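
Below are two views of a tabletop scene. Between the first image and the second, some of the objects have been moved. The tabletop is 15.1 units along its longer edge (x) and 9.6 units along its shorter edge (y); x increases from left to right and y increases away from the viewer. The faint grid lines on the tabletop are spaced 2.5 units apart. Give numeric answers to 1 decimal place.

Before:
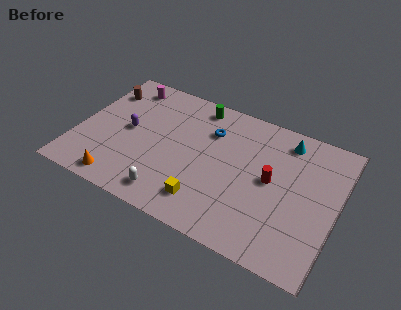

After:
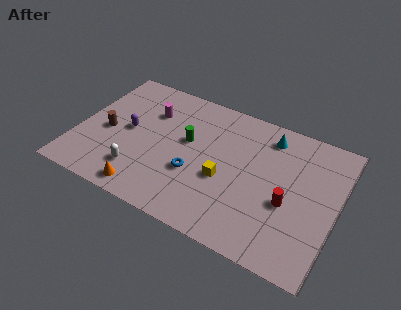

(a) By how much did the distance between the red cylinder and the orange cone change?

-0.8

The distance was about 9.2 in the first image and 8.4 in the second, so they moved 0.8 units closer together.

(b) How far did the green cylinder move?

2.8

The green cylinder was near (6.5, 8.4) before and (6.3, 5.6) after, so it travelled √(0.2² + 2.8²) ≈ 2.8 units.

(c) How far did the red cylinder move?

1.6

The red cylinder was near (11.3, 5.0) before and (12.4, 3.9) after, so it travelled √(1.1² + 1.1²) ≈ 1.6 units.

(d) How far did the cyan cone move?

1.0

From (11.8, 8.1) to (10.8, 8.0), the cyan cone covered √(1.0² + 0.1²) ≈ 1.0 units.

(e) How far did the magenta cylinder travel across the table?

2.2

The magenta cylinder moved from about (2.2, 8.2) to (3.9, 6.8), a distance of √(1.7² + 1.4²) ≈ 2.2.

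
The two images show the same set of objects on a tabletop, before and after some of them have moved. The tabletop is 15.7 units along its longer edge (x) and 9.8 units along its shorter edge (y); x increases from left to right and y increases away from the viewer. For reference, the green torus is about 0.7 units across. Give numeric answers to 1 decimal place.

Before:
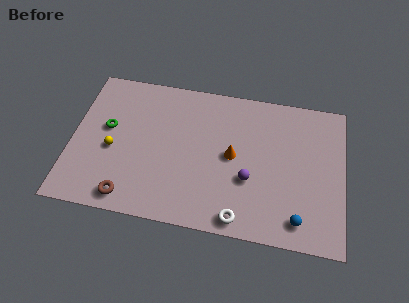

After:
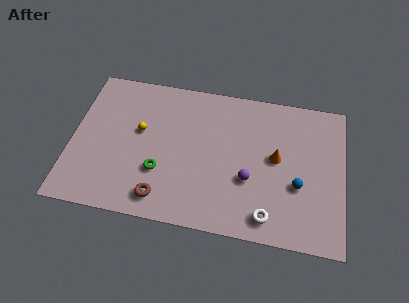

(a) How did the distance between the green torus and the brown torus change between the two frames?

-2.9

The distance was about 4.6 in the first image and 1.7 in the second, so they moved 2.9 units closer together.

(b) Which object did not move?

the purple sphere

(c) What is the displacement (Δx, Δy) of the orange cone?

(2.5, 0.3)

The orange cone started near (9.3, 5.0) and ended near (11.8, 5.3).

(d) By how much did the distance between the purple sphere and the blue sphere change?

-0.8

Before: roughly 3.6 units apart; after: 2.8. That's 0.8 units closer together.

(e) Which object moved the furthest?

the green torus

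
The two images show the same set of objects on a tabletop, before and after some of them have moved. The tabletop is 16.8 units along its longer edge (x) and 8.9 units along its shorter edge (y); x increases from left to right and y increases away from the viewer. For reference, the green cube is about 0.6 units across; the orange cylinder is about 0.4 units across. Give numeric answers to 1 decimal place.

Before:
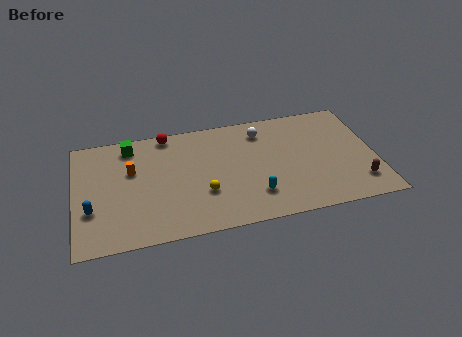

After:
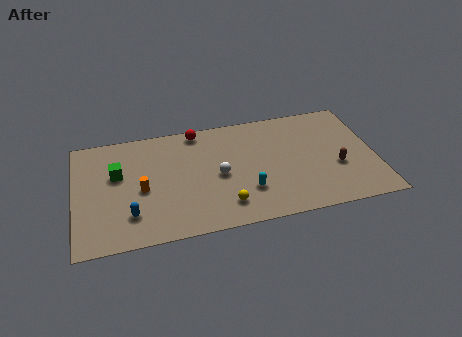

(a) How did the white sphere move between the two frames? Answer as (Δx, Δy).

(-2.6, -3.0)

From the two frames, the white sphere sits at roughly (10.6, 7.2) before and (8.0, 4.2) after.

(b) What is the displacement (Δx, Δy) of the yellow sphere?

(1.1, -1.2)

From the two frames, the yellow sphere sits at roughly (7.1, 3.0) before and (8.2, 1.8) after.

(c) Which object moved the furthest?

the white sphere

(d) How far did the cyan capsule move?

0.6

From (9.9, 2.2) to (9.5, 2.6), the cyan capsule covered √(0.4² + 0.4²) ≈ 0.6 units.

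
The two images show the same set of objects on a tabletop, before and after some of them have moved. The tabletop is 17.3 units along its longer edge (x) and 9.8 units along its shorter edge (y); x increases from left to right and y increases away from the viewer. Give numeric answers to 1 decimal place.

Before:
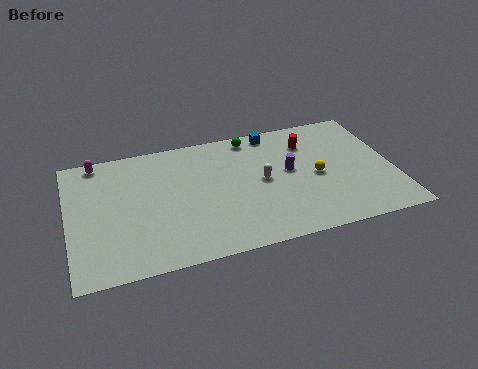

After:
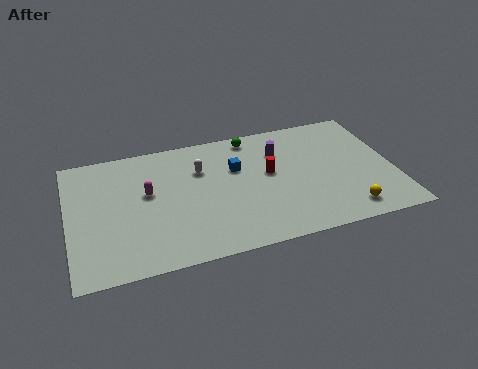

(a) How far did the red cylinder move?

3.0

From (13.0, 7.4) to (10.7, 5.5), the red cylinder covered √(2.3² + 1.9²) ≈ 3.0 units.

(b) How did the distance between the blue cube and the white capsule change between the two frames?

-2.0

They were about 3.9 units apart before and 1.9 after — 2.0 units closer together.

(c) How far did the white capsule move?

3.7

The white capsule was near (10.3, 5.0) before and (7.1, 6.8) after, so it travelled √(3.2² + 1.8²) ≈ 3.7 units.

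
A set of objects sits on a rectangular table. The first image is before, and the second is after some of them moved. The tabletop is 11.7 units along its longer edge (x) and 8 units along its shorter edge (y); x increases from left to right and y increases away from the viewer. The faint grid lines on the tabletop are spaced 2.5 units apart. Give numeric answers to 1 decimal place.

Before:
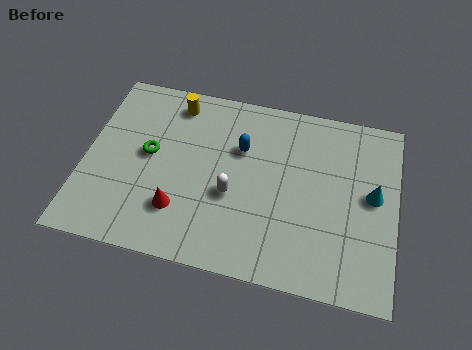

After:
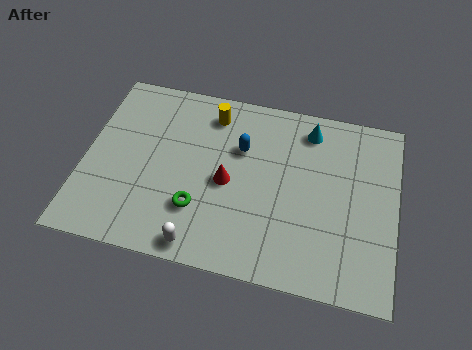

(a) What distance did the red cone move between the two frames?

2.3

The red cone was near (3.7, 2.1) before and (5.4, 3.7) after, so it travelled √(1.7² + 1.6²) ≈ 2.3 units.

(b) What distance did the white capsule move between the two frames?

2.6

The white capsule moved from about (5.6, 3.2) to (4.6, 0.8), a distance of √(1.0² + 2.4²) ≈ 2.6.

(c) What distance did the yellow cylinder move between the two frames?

1.4

From (3.2, 6.8) to (4.6, 6.6), the yellow cylinder covered √(1.4² + 0.2²) ≈ 1.4 units.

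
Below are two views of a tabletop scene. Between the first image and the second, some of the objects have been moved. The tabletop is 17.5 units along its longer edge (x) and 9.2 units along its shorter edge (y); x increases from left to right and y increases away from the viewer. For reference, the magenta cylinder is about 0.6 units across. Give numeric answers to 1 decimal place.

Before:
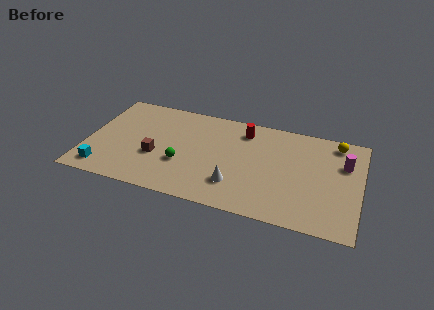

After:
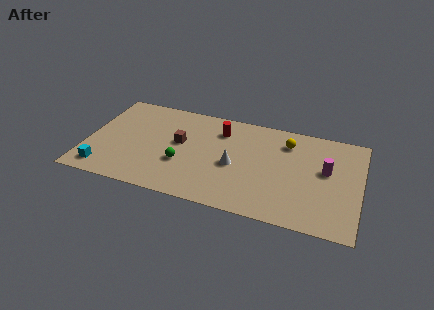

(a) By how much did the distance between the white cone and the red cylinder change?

-1.9

The distance was about 5.1 in the first image and 3.2 in the second, so they moved 1.9 units closer together.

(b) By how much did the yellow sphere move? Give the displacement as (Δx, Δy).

(-3.1, -0.8)

The yellow sphere started near (15.8, 8.0) and ended near (12.7, 7.2).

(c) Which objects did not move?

the cyan cube and the green sphere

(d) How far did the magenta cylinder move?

1.4

The magenta cylinder was near (16.4, 6.2) before and (15.3, 5.3) after, so it travelled √(1.1² + 0.9²) ≈ 1.4 units.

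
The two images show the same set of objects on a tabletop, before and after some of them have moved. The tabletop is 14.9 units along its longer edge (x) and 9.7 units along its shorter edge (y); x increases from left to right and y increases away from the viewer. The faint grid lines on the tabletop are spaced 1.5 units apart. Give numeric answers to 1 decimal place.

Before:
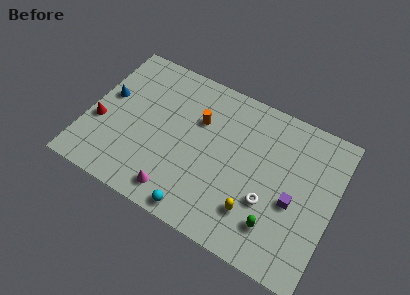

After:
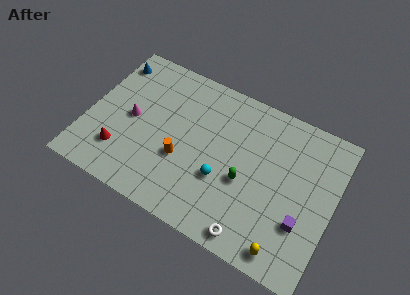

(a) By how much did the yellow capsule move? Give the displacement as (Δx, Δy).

(2.1, -1.3)

The yellow capsule was at about (10.5, 2.4) and moved to about (12.6, 1.1).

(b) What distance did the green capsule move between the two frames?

2.8

The green capsule was near (11.8, 2.2) before and (9.7, 4.0) after, so it travelled √(2.1² + 1.8²) ≈ 2.8 units.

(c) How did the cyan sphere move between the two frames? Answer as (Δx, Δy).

(1.1, 2.6)

From the two frames, the cyan sphere sits at roughly (7.3, 0.9) before and (8.4, 3.5) after.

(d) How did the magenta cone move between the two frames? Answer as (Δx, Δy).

(-3.3, 3.4)

The magenta cone was at about (5.9, 1.4) and moved to about (2.6, 4.8).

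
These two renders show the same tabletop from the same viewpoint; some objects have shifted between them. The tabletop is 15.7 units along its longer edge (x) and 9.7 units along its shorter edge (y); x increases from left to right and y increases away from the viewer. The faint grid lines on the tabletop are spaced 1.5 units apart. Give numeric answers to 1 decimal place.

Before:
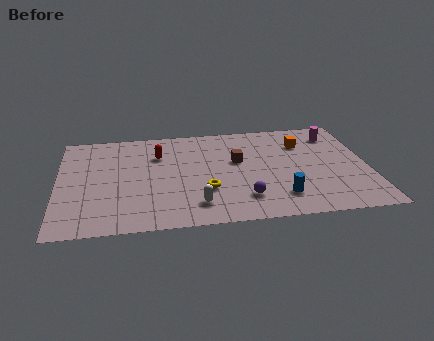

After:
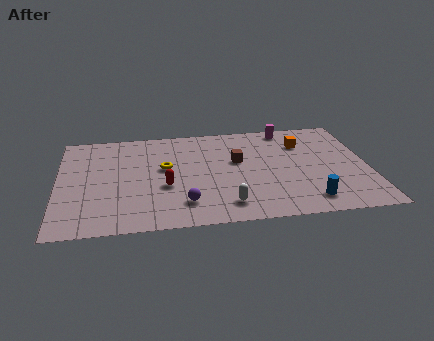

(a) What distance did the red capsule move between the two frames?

3.1

From (5.1, 6.9) to (5.4, 3.8), the red capsule covered √(0.3² + 3.1²) ≈ 3.1 units.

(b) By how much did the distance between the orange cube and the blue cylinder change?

+0.3

They were about 5.2 units apart before and 5.5 after — 0.3 units further apart.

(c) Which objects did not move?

the orange cube and the brown cube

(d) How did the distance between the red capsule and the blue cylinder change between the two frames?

-0.3

The distance was about 7.7 in the first image and 7.4 in the second, so they moved 0.3 units closer together.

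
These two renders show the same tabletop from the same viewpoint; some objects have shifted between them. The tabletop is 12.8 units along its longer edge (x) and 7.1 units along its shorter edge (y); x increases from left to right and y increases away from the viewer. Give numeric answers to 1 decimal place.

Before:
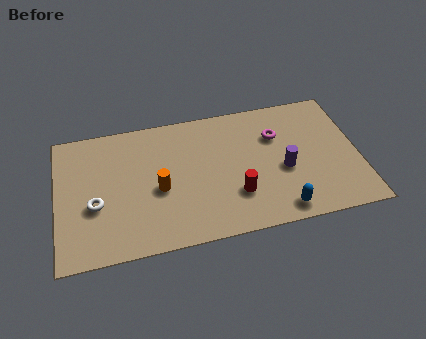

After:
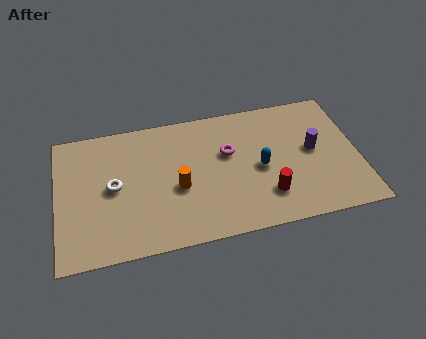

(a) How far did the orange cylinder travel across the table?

0.8

The orange cylinder was near (4.3, 3.1) before and (5.1, 3.0) after, so it travelled √(0.8² + 0.1²) ≈ 0.8 units.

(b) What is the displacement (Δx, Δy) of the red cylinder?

(1.3, -0.3)

The red cylinder was at about (7.5, 2.1) and moved to about (8.8, 1.8).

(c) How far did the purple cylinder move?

1.5

The purple cylinder moved from about (9.6, 3.0) to (10.9, 3.8), a distance of √(1.3² + 0.8²) ≈ 1.5.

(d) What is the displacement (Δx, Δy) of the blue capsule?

(-0.7, 2.4)

From the two frames, the blue capsule sits at roughly (9.3, 0.9) before and (8.6, 3.3) after.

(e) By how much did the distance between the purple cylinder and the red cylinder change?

+0.6

The distance was about 2.3 in the first image and 2.9 in the second, so they moved 0.6 units further apart.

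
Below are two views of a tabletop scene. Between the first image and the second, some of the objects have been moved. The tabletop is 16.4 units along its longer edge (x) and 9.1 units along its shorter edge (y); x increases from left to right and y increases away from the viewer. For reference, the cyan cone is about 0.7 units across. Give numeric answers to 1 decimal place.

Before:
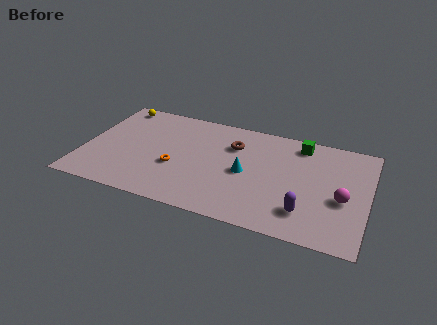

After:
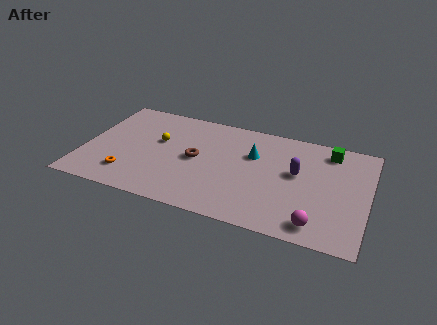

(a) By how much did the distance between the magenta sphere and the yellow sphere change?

-3.9

The distance was about 14.3 in the first image and 10.4 in the second, so they moved 3.9 units closer together.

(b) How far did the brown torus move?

2.8

From (8.5, 6.5) to (6.5, 4.6), the brown torus covered √(2.0² + 1.9²) ≈ 2.8 units.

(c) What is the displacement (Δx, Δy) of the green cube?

(1.7, -0.1)

The green cube was at about (12.3, 7.8) and moved to about (14.0, 7.7).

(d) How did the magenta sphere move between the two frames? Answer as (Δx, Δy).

(-1.3, -2.5)

The magenta sphere started near (15.0, 3.8) and ended near (13.7, 1.3).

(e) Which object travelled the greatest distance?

the yellow sphere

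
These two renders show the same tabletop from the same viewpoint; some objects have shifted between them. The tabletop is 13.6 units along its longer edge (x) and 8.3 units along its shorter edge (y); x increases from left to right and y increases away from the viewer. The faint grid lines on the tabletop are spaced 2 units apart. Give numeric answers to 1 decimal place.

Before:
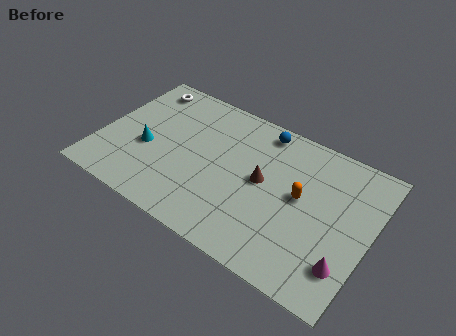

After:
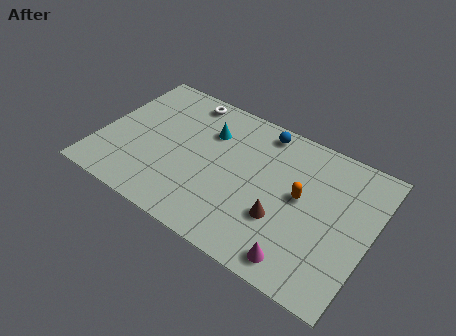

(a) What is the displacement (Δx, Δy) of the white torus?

(2.2, 0.2)

From the two frames, the white torus sits at roughly (1.5, 7.1) before and (3.7, 7.3) after.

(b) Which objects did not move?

the orange capsule and the blue sphere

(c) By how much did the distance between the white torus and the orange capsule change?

-2.0

Before: roughly 9.0 units apart; after: 7.0. That's 2.0 units closer together.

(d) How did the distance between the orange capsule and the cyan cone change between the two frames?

-2.7

They were about 7.8 units apart before and 5.1 after — 2.7 units closer together.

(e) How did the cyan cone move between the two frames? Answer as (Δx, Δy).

(2.8, 2.5)

The cyan cone started near (2.4, 3.4) and ended near (5.2, 5.9).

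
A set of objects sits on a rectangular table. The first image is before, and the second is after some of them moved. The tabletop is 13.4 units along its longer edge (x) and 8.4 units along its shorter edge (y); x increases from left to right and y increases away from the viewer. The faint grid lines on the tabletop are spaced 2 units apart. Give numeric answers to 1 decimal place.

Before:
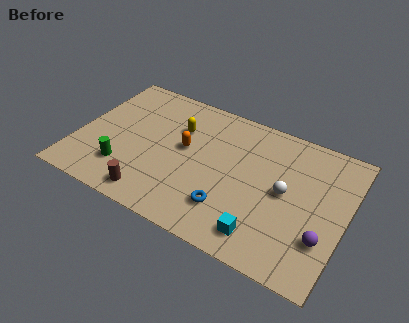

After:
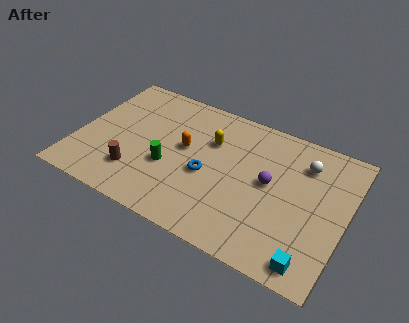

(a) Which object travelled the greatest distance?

the purple sphere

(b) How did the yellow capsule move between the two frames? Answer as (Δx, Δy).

(1.7, -0.1)

The yellow capsule was at about (4.8, 5.8) and moved to about (6.5, 5.7).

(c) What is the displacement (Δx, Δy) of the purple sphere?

(-2.9, 2.0)

From the two frames, the purple sphere sits at roughly (12.5, 2.5) before and (9.6, 4.5) after.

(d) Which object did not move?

the orange capsule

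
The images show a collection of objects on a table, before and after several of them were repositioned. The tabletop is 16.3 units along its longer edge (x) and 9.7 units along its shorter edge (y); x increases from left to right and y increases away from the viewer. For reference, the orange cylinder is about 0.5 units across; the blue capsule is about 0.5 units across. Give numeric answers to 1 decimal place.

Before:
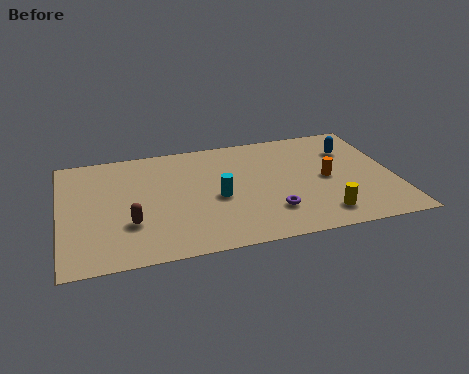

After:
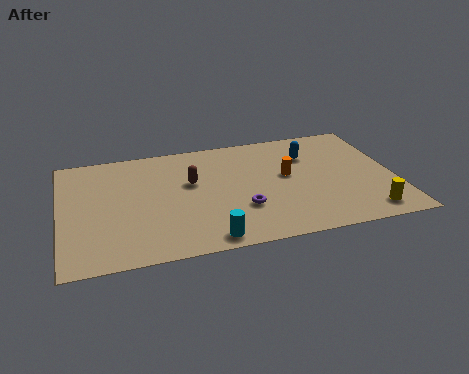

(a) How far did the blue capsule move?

2.1

The blue capsule moved from about (14.4, 7.0) to (12.3, 7.0), a distance of √(2.1² + 0.0²) ≈ 2.1.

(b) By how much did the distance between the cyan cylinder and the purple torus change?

-0.3

They were about 3.1 units apart before and 2.8 after — 0.3 units closer together.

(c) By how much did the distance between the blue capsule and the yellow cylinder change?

+0.5

Before: roughly 5.6 units apart; after: 6.1. That's 0.5 units further apart.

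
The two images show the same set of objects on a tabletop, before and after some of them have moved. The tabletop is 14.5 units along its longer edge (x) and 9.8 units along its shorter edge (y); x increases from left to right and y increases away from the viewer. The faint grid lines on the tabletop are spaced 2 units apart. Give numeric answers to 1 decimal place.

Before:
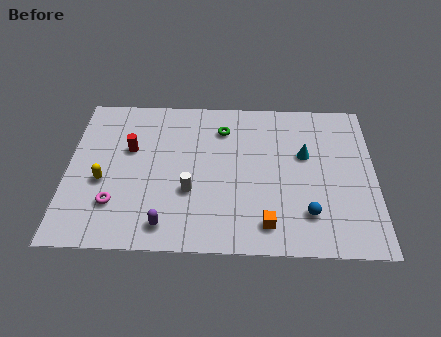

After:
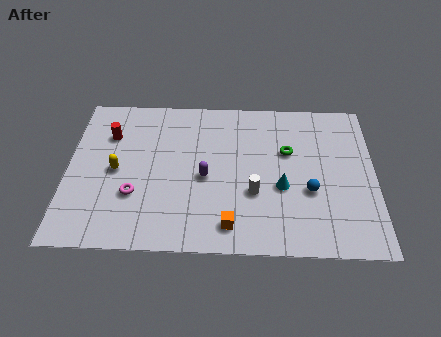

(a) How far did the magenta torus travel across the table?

1.1

The magenta torus moved from about (2.3, 2.6) to (3.2, 3.2), a distance of √(0.9² + 0.6²) ≈ 1.1.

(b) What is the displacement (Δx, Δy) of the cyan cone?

(-1.1, -2.1)

The cyan cone started near (11.2, 6.0) and ended near (10.1, 3.9).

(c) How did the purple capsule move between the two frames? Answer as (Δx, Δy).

(1.8, 3.0)

From the two frames, the purple capsule sits at roughly (4.7, 1.4) before and (6.5, 4.4) after.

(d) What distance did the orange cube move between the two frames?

1.7

From (9.4, 1.6) to (7.7, 1.5), the orange cube covered √(1.7² + 0.1²) ≈ 1.7 units.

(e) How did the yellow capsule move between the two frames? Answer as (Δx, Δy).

(0.6, 0.7)

From the two frames, the yellow capsule sits at roughly (1.7, 4.0) before and (2.3, 4.7) after.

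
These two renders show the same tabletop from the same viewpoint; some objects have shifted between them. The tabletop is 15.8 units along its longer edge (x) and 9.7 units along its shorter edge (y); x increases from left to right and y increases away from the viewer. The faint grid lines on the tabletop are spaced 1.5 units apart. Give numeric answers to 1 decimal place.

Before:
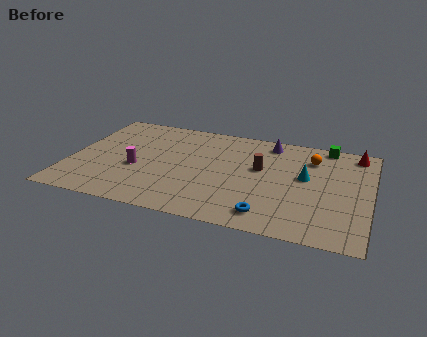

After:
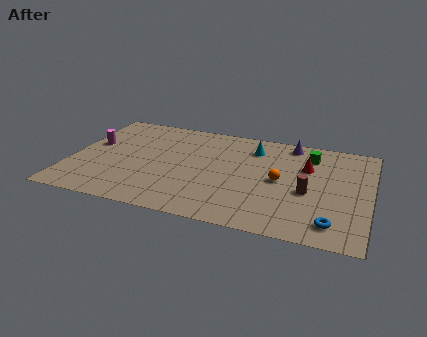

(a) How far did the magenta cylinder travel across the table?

3.2

From (3.6, 3.9) to (1.0, 5.7), the magenta cylinder covered √(2.6² + 1.8²) ≈ 3.2 units.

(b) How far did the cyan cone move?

3.6

The cyan cone was near (12.4, 5.5) before and (9.5, 7.6) after, so it travelled √(2.9² + 2.1²) ≈ 3.6 units.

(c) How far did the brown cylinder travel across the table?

3.1

The brown cylinder was near (10.0, 5.7) before and (12.6, 4.1) after, so it travelled √(2.6² + 1.6²) ≈ 3.1 units.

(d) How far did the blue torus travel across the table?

3.3

The blue torus moved from about (10.7, 1.5) to (14.0, 1.6), a distance of √(3.3² + 0.1²) ≈ 3.3.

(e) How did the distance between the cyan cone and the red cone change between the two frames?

-0.8

The distance was about 3.9 in the first image and 3.1 in the second, so they moved 0.8 units closer together.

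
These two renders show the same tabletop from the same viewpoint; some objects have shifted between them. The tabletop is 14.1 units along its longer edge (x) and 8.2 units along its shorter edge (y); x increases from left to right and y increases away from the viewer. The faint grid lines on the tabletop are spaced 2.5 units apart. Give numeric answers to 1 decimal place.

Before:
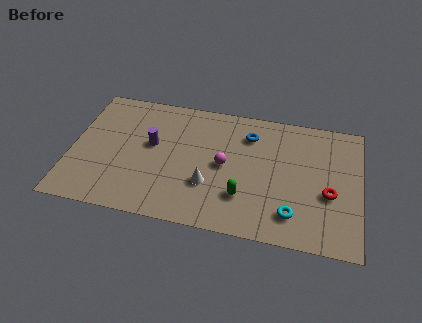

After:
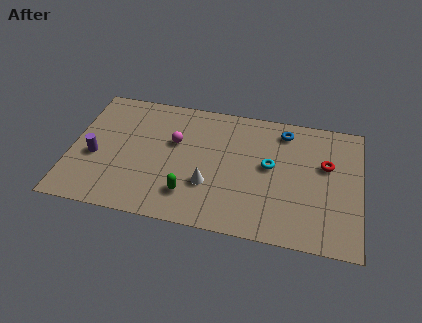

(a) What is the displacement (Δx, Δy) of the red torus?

(-0.2, 1.8)

The red torus started near (12.6, 3.3) and ended near (12.4, 5.1).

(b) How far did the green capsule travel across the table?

2.6

The green capsule moved from about (8.5, 2.3) to (5.9, 1.9), a distance of √(2.6² + 0.4²) ≈ 2.6.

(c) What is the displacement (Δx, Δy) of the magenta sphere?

(-2.5, 1.0)

The magenta sphere started near (7.5, 4.1) and ended near (5.0, 5.1).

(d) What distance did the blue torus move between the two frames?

1.8

The blue torus was near (8.6, 6.3) before and (10.3, 6.9) after, so it travelled √(1.7² + 0.6²) ≈ 1.8 units.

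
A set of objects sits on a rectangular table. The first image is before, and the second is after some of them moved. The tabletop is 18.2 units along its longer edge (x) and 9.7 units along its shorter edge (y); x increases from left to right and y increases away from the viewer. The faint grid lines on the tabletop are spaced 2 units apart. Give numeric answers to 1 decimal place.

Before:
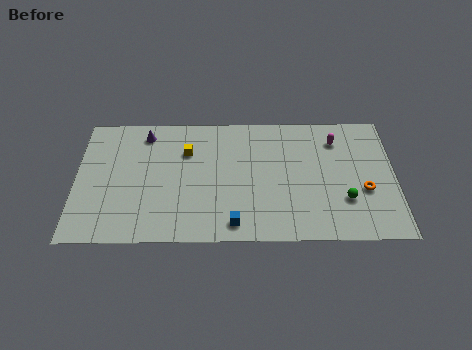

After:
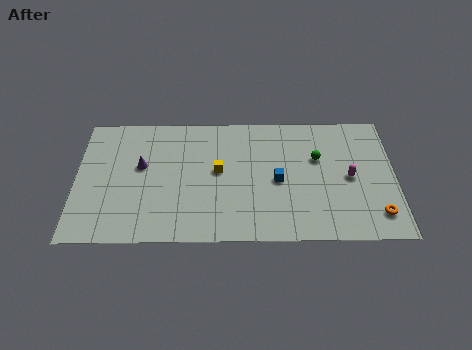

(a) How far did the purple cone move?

2.5

The purple cone moved from about (3.9, 8.2) to (3.7, 5.7), a distance of √(0.2² + 2.5²) ≈ 2.5.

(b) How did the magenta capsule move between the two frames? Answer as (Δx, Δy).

(0.7, -2.9)

The magenta capsule started near (14.9, 7.6) and ended near (15.6, 4.7).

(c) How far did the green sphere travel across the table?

3.5

From (15.3, 3.0) to (13.8, 6.2), the green sphere covered √(1.5² + 3.2²) ≈ 3.5 units.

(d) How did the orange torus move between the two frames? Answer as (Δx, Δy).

(0.7, -1.8)

From the two frames, the orange torus sits at roughly (16.4, 3.7) before and (17.1, 1.9) after.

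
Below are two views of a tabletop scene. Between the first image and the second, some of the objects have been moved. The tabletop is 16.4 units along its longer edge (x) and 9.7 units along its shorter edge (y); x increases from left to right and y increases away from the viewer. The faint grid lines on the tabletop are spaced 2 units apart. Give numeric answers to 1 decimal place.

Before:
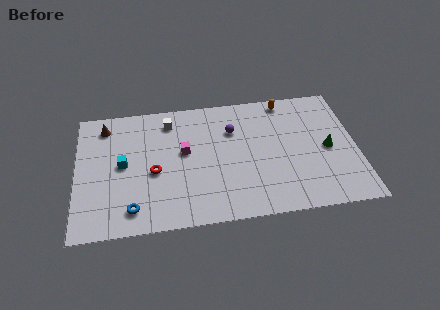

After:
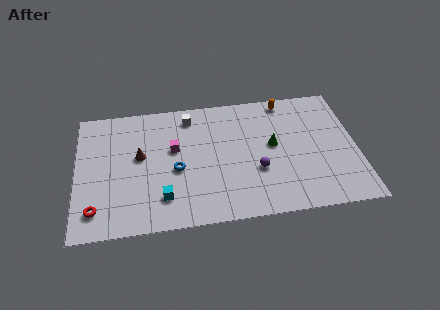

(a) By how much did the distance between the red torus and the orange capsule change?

+4.1

They were about 9.1 units apart before and 13.2 after — 4.1 units further apart.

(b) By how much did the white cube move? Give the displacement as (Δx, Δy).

(1.2, 0.2)

The white cube was at about (5.5, 8.0) and moved to about (6.7, 8.2).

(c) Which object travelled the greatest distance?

the red torus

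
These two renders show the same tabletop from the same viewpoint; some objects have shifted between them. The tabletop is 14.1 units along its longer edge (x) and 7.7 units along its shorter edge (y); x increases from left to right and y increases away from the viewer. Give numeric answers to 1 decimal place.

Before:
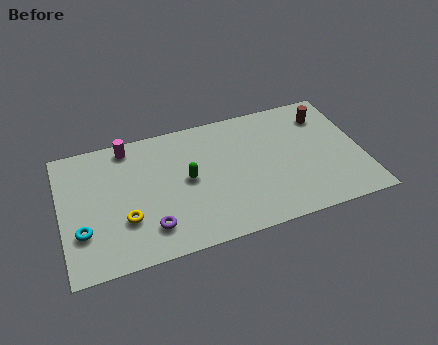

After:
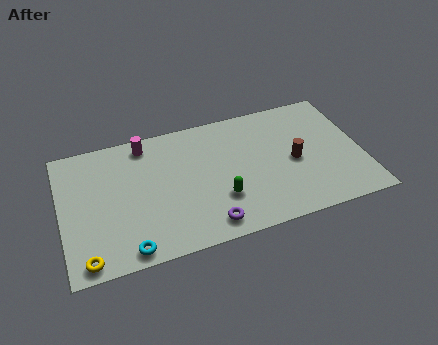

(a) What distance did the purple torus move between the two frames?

2.7

The purple torus was near (4.0, 1.7) before and (6.6, 1.1) after, so it travelled √(2.6² + 0.6²) ≈ 2.7 units.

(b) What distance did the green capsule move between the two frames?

2.1

The green capsule was near (5.9, 4.0) before and (7.3, 2.4) after, so it travelled √(1.4² + 1.6²) ≈ 2.1 units.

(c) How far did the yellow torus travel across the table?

2.5

The yellow torus moved from about (2.9, 2.5) to (1.0, 0.8), a distance of √(1.9² + 1.7²) ≈ 2.5.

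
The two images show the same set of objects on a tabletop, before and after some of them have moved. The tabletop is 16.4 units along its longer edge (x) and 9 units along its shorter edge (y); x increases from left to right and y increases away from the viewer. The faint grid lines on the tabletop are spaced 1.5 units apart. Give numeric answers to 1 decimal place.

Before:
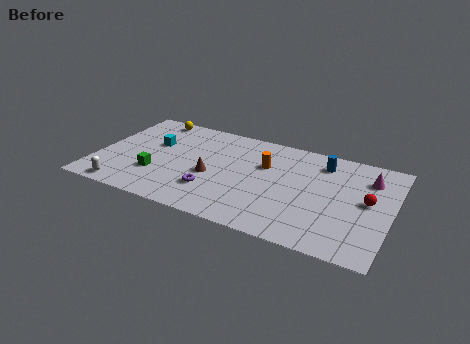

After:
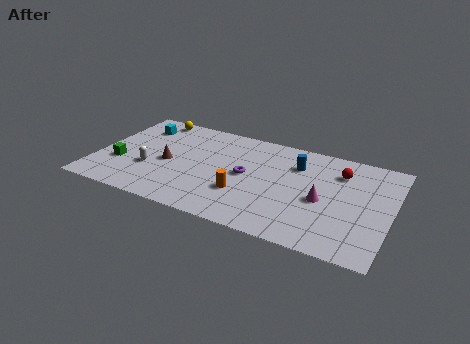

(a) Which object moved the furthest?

the magenta cone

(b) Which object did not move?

the yellow sphere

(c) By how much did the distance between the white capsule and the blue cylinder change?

-3.7

Before: roughly 12.3 units apart; after: 8.6. That's 3.7 units closer together.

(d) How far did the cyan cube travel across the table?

1.8

The cyan cube was near (3.0, 5.6) before and (1.9, 7.0) after, so it travelled √(1.1² + 1.4²) ≈ 1.8 units.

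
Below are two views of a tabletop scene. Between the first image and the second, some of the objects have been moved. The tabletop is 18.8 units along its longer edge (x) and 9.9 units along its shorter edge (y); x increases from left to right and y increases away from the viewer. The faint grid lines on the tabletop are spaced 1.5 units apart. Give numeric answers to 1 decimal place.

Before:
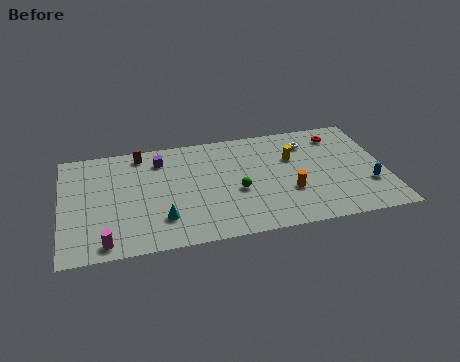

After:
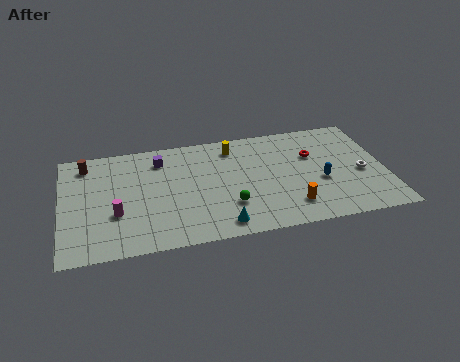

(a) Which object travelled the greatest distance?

the white torus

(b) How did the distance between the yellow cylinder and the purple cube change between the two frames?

-3.5

The distance was about 7.8 in the first image and 4.3 in the second, so they moved 3.5 units closer together.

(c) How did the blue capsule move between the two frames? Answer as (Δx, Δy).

(-2.7, 0.9)

The blue capsule was at about (17.7, 3.1) and moved to about (15.0, 4.0).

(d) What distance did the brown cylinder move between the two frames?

3.2

The brown cylinder moved from about (4.7, 8.7) to (1.5, 8.3), a distance of √(3.2² + 0.4²) ≈ 3.2.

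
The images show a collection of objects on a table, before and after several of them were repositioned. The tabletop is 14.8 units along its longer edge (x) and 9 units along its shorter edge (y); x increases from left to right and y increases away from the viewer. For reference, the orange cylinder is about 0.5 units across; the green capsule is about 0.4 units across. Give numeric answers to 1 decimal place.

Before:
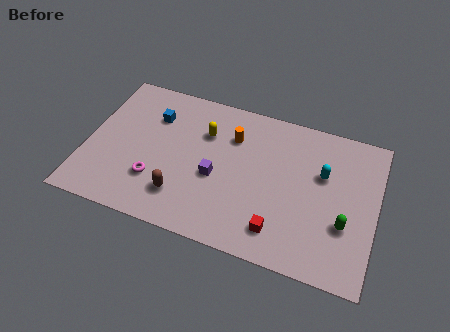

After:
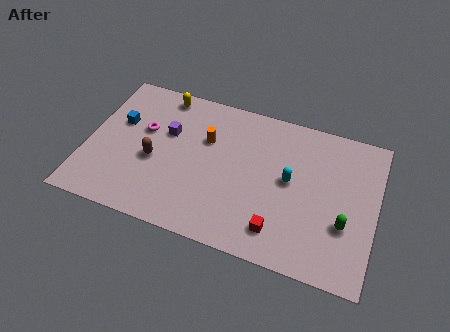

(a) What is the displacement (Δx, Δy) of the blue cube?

(-1.7, -0.9)

From the two frames, the blue cube sits at roughly (3.2, 6.5) before and (1.5, 5.6) after.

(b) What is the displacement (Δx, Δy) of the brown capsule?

(-1.6, 1.7)

The brown capsule was at about (5.1, 2.1) and moved to about (3.5, 3.8).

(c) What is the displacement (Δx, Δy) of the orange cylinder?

(-1.3, -0.6)

The orange cylinder started near (7.3, 6.5) and ended near (6.0, 5.9).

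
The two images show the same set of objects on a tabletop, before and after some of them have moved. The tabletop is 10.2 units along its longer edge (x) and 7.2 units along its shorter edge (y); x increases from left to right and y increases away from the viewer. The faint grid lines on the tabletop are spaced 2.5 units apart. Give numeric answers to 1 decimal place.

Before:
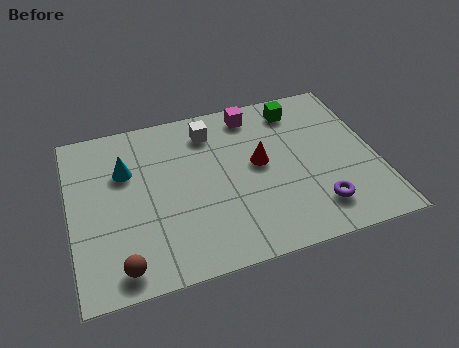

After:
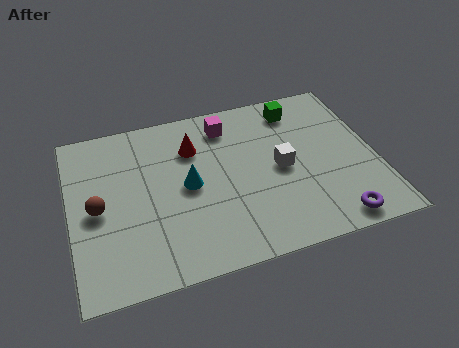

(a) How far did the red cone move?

2.5

The red cone moved from about (6.3, 3.9) to (4.2, 5.2), a distance of √(2.1² + 1.3²) ≈ 2.5.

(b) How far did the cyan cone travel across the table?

2.3

The cyan cone moved from about (1.9, 4.8) to (3.9, 3.6), a distance of √(2.0² + 1.2²) ≈ 2.3.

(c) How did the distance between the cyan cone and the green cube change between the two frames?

-1.4

Before: roughly 6.0 units apart; after: 4.6. That's 1.4 units closer together.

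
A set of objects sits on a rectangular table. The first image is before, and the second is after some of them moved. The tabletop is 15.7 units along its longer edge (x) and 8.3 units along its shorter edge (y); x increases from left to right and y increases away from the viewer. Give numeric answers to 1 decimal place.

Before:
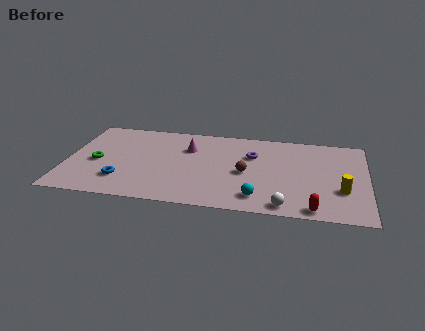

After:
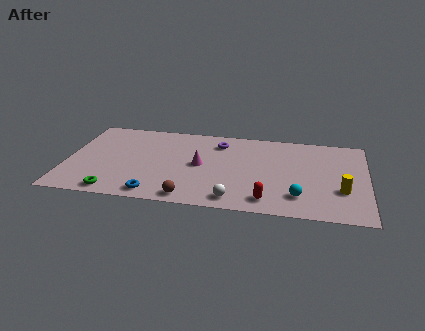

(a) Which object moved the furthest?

the brown sphere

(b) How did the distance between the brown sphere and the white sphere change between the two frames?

-1.3

The distance was about 3.6 in the first image and 2.3 in the second, so they moved 1.3 units closer together.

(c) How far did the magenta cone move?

1.7

The magenta cone was near (6.3, 5.8) before and (7.0, 4.2) after, so it travelled √(0.7² + 1.6²) ≈ 1.7 units.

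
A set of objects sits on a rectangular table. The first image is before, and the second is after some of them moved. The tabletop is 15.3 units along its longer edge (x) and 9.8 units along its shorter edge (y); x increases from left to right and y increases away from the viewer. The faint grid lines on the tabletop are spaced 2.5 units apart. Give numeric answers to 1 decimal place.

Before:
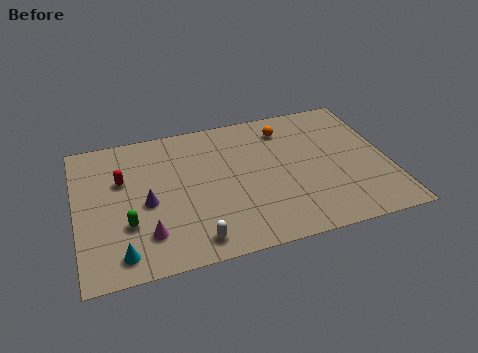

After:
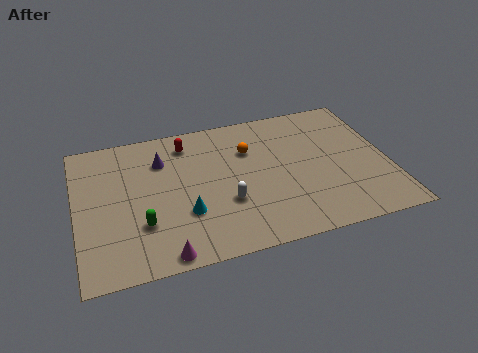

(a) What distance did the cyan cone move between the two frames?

3.7

The cyan cone was near (2.0, 1.4) before and (5.2, 3.2) after, so it travelled √(3.2² + 1.8²) ≈ 3.7 units.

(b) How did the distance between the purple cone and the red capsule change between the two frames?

-0.6

They were about 2.2 units apart before and 1.6 after — 0.6 units closer together.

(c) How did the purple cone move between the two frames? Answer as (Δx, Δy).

(0.9, 2.8)

The purple cone was at about (3.4, 4.4) and moved to about (4.3, 7.2).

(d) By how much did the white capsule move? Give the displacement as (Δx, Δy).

(1.7, 2.1)

From the two frames, the white capsule sits at roughly (5.5, 1.3) before and (7.2, 3.4) after.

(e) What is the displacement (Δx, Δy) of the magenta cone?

(0.7, -1.5)

The magenta cone started near (3.3, 2.3) and ended near (4.0, 0.8).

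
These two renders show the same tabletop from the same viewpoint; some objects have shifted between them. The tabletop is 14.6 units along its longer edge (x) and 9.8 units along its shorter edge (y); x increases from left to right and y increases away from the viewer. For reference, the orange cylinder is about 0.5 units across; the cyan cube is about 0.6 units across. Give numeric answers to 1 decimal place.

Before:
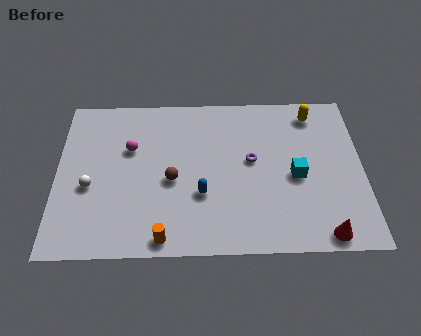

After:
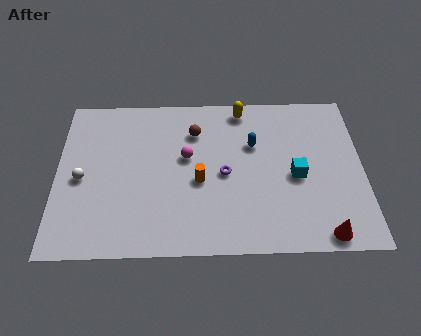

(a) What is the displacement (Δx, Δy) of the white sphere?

(-0.4, 0.5)

The white sphere was at about (1.6, 4.0) and moved to about (1.2, 4.5).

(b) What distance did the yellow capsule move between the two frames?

3.4

The yellow capsule moved from about (12.3, 8.3) to (8.9, 8.7), a distance of √(3.4² + 0.4²) ≈ 3.4.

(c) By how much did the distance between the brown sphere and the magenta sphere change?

-1.2

Before: roughly 2.8 units apart; after: 1.6. That's 1.2 units closer together.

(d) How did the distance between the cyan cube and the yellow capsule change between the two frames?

+1.0

The distance was about 4.0 in the first image and 5.0 in the second, so they moved 1.0 units further apart.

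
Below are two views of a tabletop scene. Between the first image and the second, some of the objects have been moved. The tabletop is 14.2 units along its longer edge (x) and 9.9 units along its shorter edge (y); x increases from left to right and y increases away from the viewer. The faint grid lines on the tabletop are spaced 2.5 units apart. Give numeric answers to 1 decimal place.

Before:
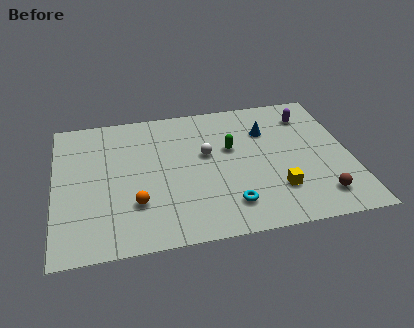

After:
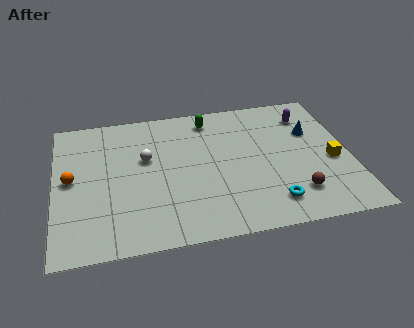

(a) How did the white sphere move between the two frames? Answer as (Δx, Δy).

(-2.9, 0.2)

The white sphere was at about (7.3, 5.8) and moved to about (4.4, 6.0).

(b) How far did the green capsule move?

2.6

The green capsule was near (8.5, 6.0) before and (7.6, 8.4) after, so it travelled √(0.9² + 2.4²) ≈ 2.6 units.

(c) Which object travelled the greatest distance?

the orange sphere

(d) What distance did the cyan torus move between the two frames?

2.0

The cyan torus moved from about (8.2, 2.0) to (10.2, 1.8), a distance of √(2.0² + 0.2²) ≈ 2.0.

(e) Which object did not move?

the purple capsule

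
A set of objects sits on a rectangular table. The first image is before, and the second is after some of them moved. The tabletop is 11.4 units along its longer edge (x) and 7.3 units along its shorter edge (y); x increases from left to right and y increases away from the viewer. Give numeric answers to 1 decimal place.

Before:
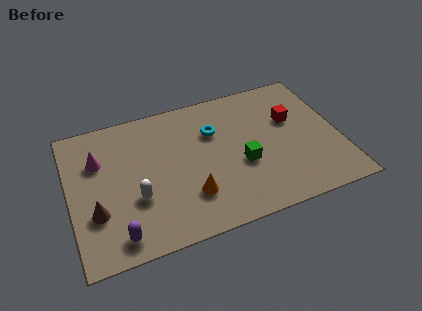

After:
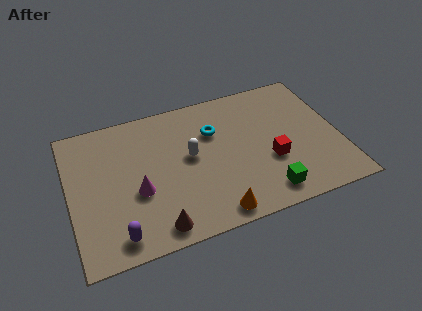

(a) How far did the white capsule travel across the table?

2.8

From (2.7, 2.6) to (5.1, 4.0), the white capsule covered √(2.4² + 1.4²) ≈ 2.8 units.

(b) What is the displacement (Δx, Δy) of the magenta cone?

(1.5, -2.1)

The magenta cone started near (1.3, 5.0) and ended near (2.8, 2.9).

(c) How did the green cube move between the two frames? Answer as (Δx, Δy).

(0.8, -1.8)

The green cube started near (7.2, 2.9) and ended near (8.0, 1.1).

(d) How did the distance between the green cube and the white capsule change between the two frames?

-0.4

Before: roughly 4.5 units apart; after: 4.1. That's 0.4 units closer together.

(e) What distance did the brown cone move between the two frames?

2.8

The brown cone moved from about (1.0, 2.4) to (3.4, 0.9), a distance of √(2.4² + 1.5²) ≈ 2.8.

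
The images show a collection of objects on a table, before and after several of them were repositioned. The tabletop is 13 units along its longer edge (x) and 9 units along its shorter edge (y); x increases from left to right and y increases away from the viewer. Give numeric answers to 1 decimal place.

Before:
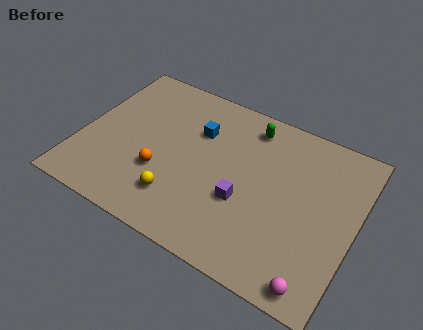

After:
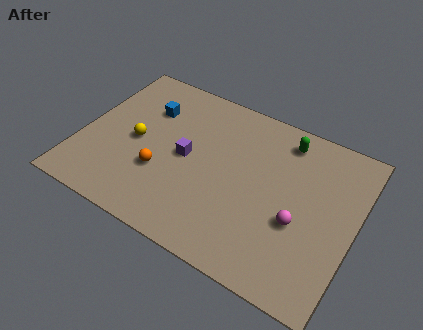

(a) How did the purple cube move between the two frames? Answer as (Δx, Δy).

(-2.9, 1.1)

The purple cube was at about (7.9, 3.4) and moved to about (5.0, 4.5).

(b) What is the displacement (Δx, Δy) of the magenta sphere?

(-1.2, 2.6)

From the two frames, the magenta sphere sits at roughly (11.7, 0.9) before and (10.5, 3.5) after.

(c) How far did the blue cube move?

2.5

The blue cube was near (5.3, 6.2) before and (2.8, 6.4) after, so it travelled √(2.5² + 0.2²) ≈ 2.5 units.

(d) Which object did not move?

the orange sphere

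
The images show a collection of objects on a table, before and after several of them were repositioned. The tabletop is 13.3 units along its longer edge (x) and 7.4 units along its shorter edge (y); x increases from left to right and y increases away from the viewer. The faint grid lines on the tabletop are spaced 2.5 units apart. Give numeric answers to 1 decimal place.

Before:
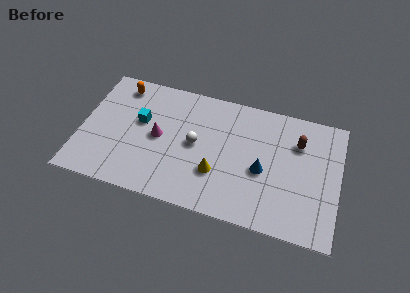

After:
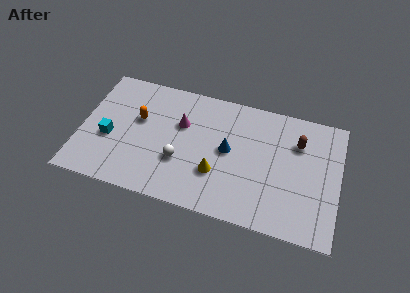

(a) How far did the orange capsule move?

2.1

The orange capsule moved from about (1.8, 6.3) to (2.9, 4.5), a distance of √(1.1² + 1.8²) ≈ 2.1.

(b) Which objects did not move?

the brown capsule and the yellow cone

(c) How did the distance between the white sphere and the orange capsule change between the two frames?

-1.8

The distance was about 4.8 in the first image and 3.0 in the second, so they moved 1.8 units closer together.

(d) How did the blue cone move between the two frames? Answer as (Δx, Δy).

(-1.8, 0.7)

The blue cone was at about (9.4, 3.2) and moved to about (7.6, 3.9).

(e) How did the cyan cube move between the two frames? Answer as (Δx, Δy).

(-1.5, -1.4)

The cyan cube was at about (3.0, 4.4) and moved to about (1.5, 3.0).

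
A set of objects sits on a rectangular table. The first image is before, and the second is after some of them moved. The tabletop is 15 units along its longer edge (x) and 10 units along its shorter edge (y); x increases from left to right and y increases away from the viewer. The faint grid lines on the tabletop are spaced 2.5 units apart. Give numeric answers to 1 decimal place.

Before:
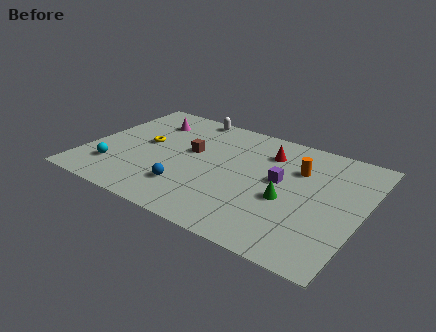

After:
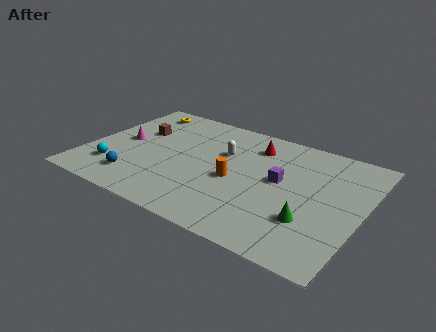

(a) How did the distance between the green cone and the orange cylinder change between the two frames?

+1.7

Before: roughly 2.8 units apart; after: 4.5. That's 1.7 units further apart.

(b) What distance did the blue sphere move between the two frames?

2.8

From (5.9, 2.5) to (3.1, 2.0), the blue sphere covered √(2.8² + 0.5²) ≈ 2.8 units.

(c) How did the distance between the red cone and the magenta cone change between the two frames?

+0.7

Before: roughly 6.7 units apart; after: 7.4. That's 0.7 units further apart.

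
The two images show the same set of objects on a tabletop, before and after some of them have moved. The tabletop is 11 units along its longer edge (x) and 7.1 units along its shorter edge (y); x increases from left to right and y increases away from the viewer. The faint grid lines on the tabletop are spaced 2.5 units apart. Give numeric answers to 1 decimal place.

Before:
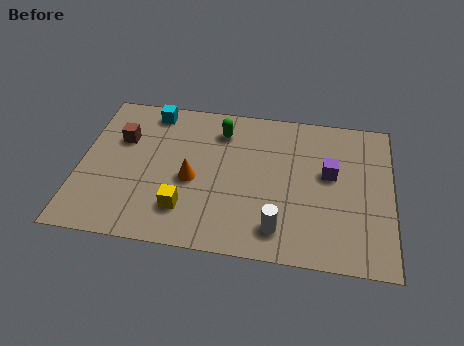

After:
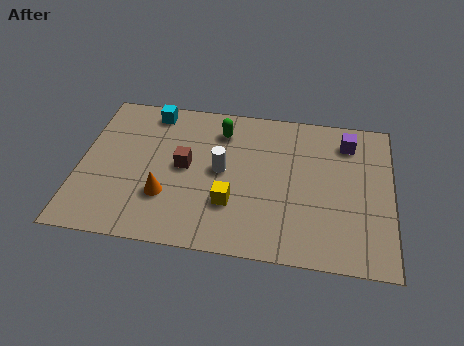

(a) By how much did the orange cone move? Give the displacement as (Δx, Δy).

(-0.9, -0.9)

The orange cone was at about (4.0, 3.1) and moved to about (3.1, 2.2).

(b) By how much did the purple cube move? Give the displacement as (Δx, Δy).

(0.6, 1.6)

The purple cube was at about (8.8, 4.1) and moved to about (9.4, 5.7).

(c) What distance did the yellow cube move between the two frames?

1.7

The yellow cube moved from about (3.8, 1.7) to (5.4, 2.2), a distance of √(1.6² + 0.5²) ≈ 1.7.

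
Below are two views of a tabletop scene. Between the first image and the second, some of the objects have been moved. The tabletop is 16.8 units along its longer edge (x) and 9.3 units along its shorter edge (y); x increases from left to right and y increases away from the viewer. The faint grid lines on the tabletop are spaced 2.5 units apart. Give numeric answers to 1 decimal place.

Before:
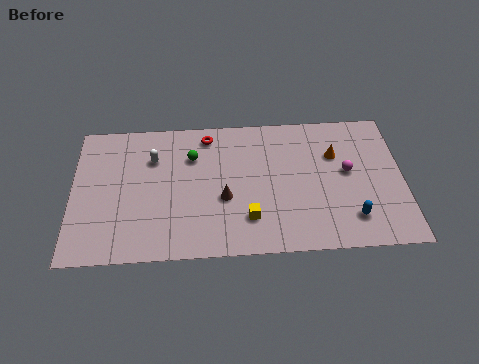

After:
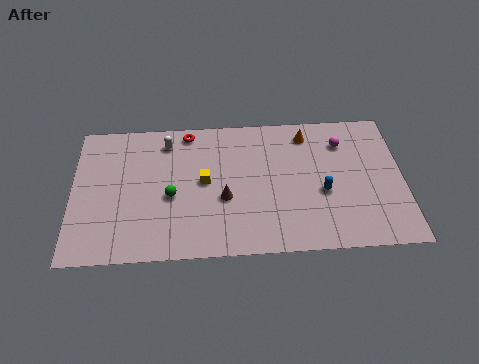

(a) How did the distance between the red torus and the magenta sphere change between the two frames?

+0.3

The distance was about 7.7 in the first image and 8.0 in the second, so they moved 0.3 units further apart.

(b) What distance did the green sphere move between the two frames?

2.8

From (6.1, 6.6) to (5.0, 4.0), the green sphere covered √(1.1² + 2.6²) ≈ 2.8 units.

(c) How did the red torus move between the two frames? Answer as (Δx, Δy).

(-1.0, 0.3)

The red torus was at about (6.9, 8.0) and moved to about (5.9, 8.3).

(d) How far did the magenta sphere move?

2.0

The magenta sphere was near (14.0, 5.1) before and (13.8, 7.1) after, so it travelled √(0.2² + 2.0²) ≈ 2.0 units.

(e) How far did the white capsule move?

1.3

The white capsule moved from about (4.1, 6.6) to (4.8, 7.7), a distance of √(0.7² + 1.1²) ≈ 1.3.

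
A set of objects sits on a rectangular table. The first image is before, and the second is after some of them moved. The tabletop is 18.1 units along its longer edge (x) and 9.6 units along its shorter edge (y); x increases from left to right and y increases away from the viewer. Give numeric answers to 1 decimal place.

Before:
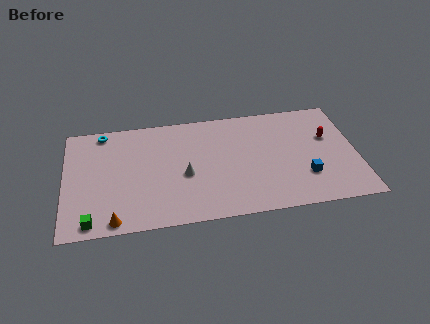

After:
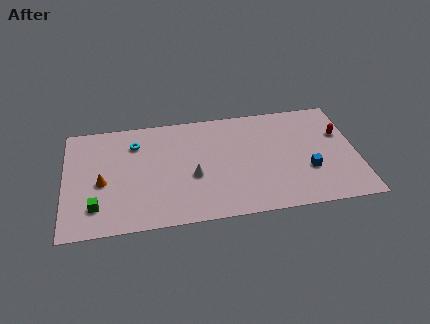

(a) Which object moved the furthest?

the orange cone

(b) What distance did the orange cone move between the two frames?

3.4

The orange cone moved from about (3.0, 0.9) to (2.3, 4.2), a distance of √(0.7² + 3.3²) ≈ 3.4.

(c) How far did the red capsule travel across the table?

0.8

The red capsule moved from about (16.4, 6.0) to (17.2, 6.2), a distance of √(0.8² + 0.2²) ≈ 0.8.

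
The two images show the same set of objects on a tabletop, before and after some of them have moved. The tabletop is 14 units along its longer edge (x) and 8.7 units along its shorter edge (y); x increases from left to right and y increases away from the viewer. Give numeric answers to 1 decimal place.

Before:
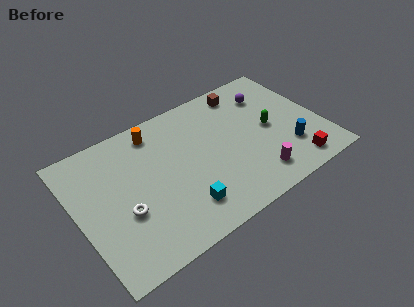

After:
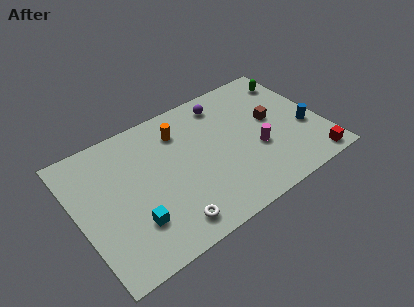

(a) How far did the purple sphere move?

2.7

The purple sphere moved from about (11.5, 6.6) to (8.9, 7.3), a distance of √(2.6² + 0.7²) ≈ 2.7.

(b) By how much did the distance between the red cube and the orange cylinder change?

-0.5

They were about 9.4 units apart before and 8.9 after — 0.5 units closer together.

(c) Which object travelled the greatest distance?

the green capsule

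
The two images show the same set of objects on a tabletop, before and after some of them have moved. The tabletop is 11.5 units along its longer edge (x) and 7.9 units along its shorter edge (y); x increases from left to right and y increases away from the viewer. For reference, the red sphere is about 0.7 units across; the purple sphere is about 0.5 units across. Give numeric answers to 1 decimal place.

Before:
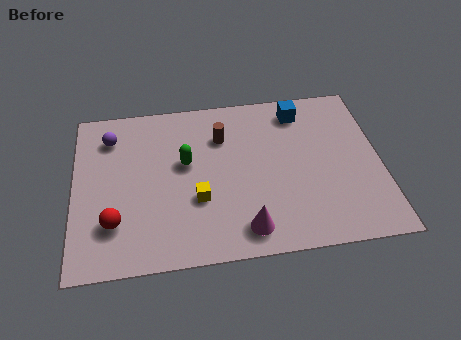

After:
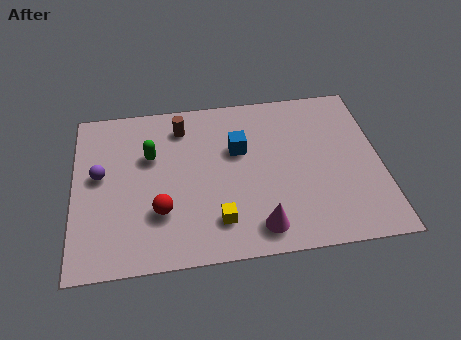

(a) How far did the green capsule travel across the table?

1.4

From (4.2, 4.6) to (2.9, 5.1), the green capsule covered √(1.3² + 0.5²) ≈ 1.4 units.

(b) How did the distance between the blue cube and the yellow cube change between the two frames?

-2.1

The distance was about 5.5 in the first image and 3.4 in the second, so they moved 2.1 units closer together.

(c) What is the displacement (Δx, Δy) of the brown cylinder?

(-1.5, 0.7)

The brown cylinder was at about (5.6, 5.7) and moved to about (4.1, 6.4).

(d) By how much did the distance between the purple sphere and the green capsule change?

-1.2

Before: roughly 3.2 units apart; after: 2.0. That's 1.2 units closer together.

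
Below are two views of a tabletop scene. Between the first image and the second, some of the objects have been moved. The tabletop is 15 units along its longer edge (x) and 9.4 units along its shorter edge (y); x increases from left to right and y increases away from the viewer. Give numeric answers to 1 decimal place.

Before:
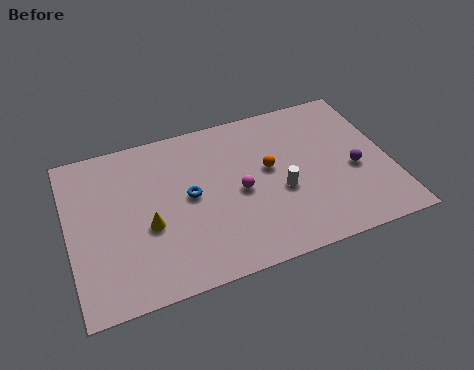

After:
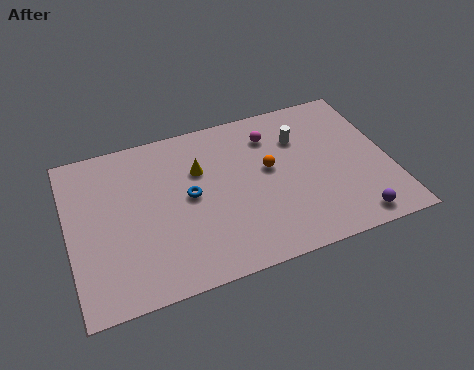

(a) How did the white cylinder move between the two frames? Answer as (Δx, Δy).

(1.2, 2.9)

The white cylinder started near (9.8, 3.8) and ended near (11.0, 6.7).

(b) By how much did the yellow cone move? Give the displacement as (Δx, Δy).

(2.6, 2.5)

The yellow cone was at about (3.6, 3.8) and moved to about (6.2, 6.3).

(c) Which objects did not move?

the blue torus and the orange sphere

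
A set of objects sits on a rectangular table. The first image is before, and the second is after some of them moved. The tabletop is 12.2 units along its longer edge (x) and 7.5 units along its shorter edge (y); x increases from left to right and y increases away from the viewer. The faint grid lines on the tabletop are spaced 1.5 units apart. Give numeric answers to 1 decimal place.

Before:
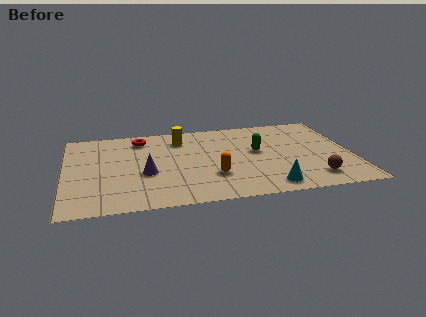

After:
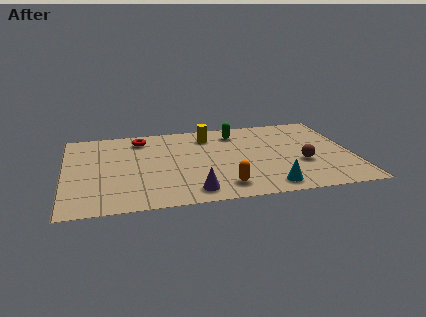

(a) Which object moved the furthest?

the purple cone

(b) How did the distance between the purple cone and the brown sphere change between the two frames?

-2.2

The distance was about 7.2 in the first image and 5.0 in the second, so they moved 2.2 units closer together.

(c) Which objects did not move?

the cyan cone and the red torus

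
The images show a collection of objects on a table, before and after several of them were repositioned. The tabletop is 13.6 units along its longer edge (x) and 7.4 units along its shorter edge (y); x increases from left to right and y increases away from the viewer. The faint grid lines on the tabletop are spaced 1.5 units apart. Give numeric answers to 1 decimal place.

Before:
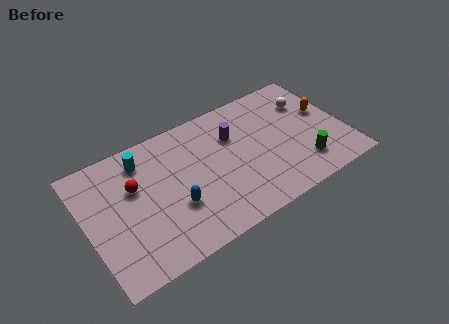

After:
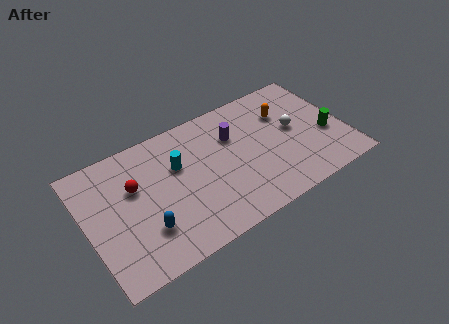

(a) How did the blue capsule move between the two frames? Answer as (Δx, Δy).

(-1.6, -0.5)

The blue capsule was at about (4.4, 2.6) and moved to about (2.8, 2.1).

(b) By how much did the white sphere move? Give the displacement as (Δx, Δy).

(-1.0, -1.3)

The white sphere started near (12.0, 5.3) and ended near (11.0, 4.0).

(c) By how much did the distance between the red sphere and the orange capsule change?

-2.0

They were about 10.1 units apart before and 8.1 after — 2.0 units closer together.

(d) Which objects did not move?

the purple cylinder and the red sphere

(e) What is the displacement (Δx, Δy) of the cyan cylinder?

(1.7, -1.2)

The cyan cylinder was at about (3.2, 6.0) and moved to about (4.9, 4.8).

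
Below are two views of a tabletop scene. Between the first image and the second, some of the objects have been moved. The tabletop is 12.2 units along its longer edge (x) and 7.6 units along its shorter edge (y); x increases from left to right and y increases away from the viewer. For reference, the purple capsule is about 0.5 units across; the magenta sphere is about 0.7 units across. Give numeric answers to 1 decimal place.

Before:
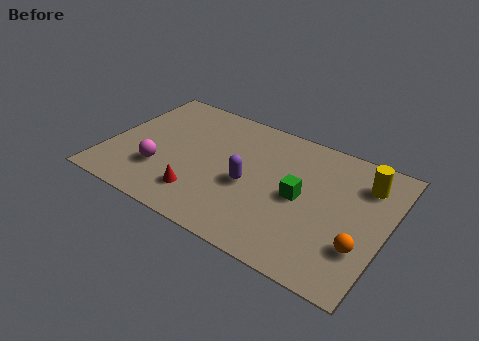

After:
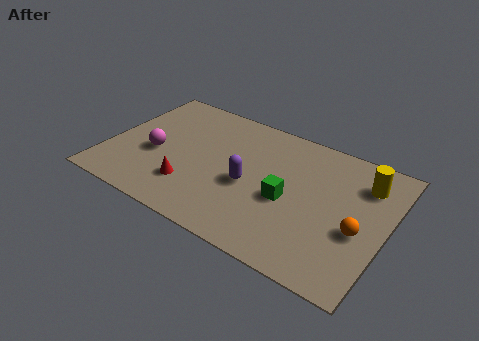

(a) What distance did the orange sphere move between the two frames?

0.8

The orange sphere was near (11.3, 2.3) before and (11.1, 3.1) after, so it travelled √(0.2² + 0.8²) ≈ 0.8 units.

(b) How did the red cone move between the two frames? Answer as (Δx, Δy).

(-0.5, 0.3)

The red cone started near (4.4, 1.7) and ended near (3.9, 2.0).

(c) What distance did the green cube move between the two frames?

0.6

The green cube was near (8.5, 3.7) before and (8.0, 3.3) after, so it travelled √(0.5² + 0.4²) ≈ 0.6 units.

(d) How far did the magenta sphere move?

1.0

The magenta sphere moved from about (2.5, 2.3) to (2.1, 3.2), a distance of √(0.4² + 0.9²) ≈ 1.0.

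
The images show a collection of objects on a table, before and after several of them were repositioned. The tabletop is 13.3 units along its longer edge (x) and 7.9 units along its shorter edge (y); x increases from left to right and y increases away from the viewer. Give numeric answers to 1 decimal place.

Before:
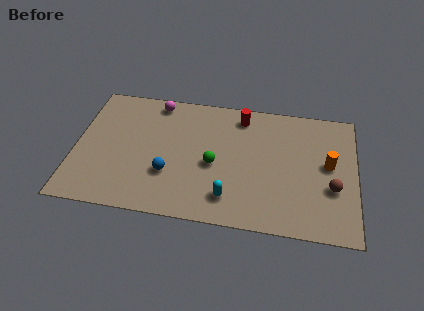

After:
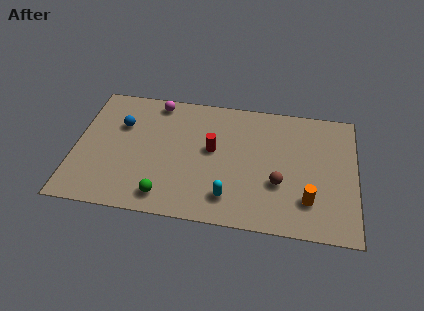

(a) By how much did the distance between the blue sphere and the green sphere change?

+2.4

Before: roughly 2.3 units apart; after: 4.7. That's 2.4 units further apart.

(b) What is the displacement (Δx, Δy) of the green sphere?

(-2.2, -2.3)

The green sphere started near (6.6, 3.5) and ended near (4.4, 1.2).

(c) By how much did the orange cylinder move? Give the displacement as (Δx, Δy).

(-0.9, -2.3)

From the two frames, the orange cylinder sits at roughly (12.0, 4.3) before and (11.1, 2.0) after.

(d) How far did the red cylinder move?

2.6

The red cylinder was near (7.8, 6.7) before and (6.5, 4.4) after, so it travelled √(1.3² + 2.3²) ≈ 2.6 units.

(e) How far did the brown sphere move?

2.5

From (12.2, 2.9) to (9.7, 2.8), the brown sphere covered √(2.5² + 0.1²) ≈ 2.5 units.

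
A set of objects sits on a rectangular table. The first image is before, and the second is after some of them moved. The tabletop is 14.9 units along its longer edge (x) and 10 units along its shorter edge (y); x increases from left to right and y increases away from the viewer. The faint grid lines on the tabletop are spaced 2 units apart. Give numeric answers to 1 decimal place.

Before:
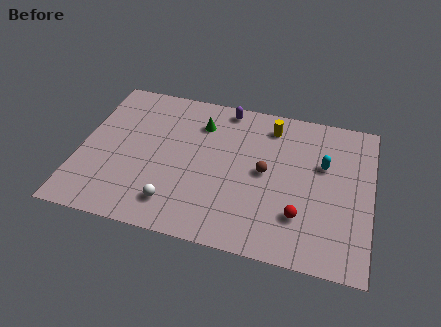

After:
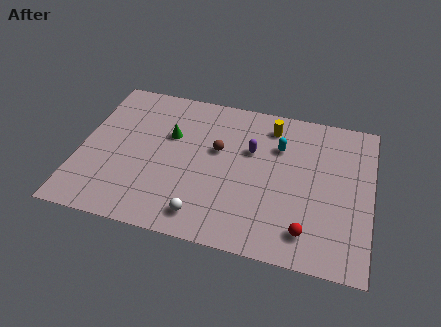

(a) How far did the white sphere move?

1.6

From (5.1, 1.9) to (6.6, 1.5), the white sphere covered √(1.5² + 0.4²) ≈ 1.6 units.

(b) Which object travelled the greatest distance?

the purple capsule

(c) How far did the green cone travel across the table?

1.9

From (6.0, 7.6) to (4.5, 6.4), the green cone covered √(1.5² + 1.2²) ≈ 1.9 units.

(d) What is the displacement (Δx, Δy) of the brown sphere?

(-2.5, 0.9)

The brown sphere was at about (9.5, 5.1) and moved to about (7.0, 6.0).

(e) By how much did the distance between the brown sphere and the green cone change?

-1.8

Before: roughly 4.3 units apart; after: 2.5. That's 1.8 units closer together.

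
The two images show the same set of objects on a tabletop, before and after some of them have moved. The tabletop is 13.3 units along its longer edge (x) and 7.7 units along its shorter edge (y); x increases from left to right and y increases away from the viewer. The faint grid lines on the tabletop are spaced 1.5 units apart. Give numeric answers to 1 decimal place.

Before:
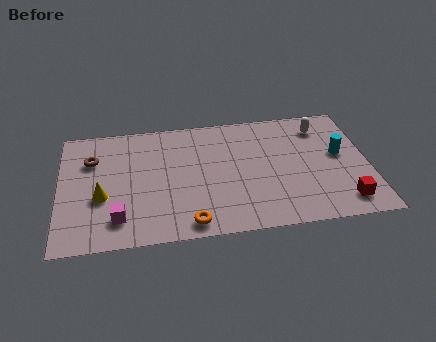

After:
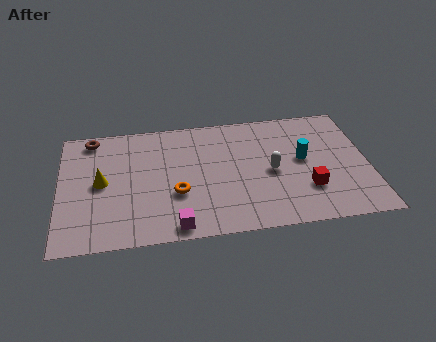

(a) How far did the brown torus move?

1.4

The brown torus was near (1.4, 5.4) before and (1.4, 6.8) after, so it travelled √(0.0² + 1.4²) ≈ 1.4 units.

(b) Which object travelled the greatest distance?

the white capsule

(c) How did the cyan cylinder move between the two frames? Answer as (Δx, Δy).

(-1.6, -0.1)

The cyan cylinder was at about (12.1, 4.3) and moved to about (10.5, 4.2).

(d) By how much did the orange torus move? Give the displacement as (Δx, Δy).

(-0.5, 1.9)

The orange torus was at about (5.5, 0.9) and moved to about (5.0, 2.8).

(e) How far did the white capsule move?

3.5

From (11.4, 6.2) to (9.1, 3.6), the white capsule covered √(2.3² + 2.6²) ≈ 3.5 units.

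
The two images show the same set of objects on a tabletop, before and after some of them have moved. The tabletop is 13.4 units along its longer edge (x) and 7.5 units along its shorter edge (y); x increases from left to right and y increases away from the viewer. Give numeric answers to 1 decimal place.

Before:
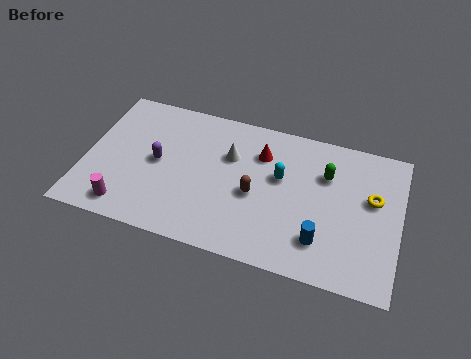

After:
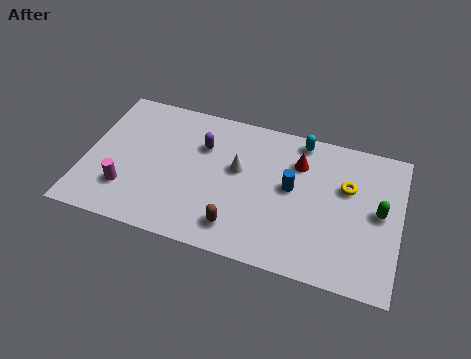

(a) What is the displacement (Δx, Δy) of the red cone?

(1.6, 0.0)

The red cone started near (7.4, 5.5) and ended near (9.0, 5.5).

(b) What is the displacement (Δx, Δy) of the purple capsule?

(1.8, 1.4)

The purple capsule started near (3.1, 3.8) and ended near (4.9, 5.2).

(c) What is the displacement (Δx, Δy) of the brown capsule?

(-0.6, -1.9)

The brown capsule was at about (7.3, 3.3) and moved to about (6.7, 1.4).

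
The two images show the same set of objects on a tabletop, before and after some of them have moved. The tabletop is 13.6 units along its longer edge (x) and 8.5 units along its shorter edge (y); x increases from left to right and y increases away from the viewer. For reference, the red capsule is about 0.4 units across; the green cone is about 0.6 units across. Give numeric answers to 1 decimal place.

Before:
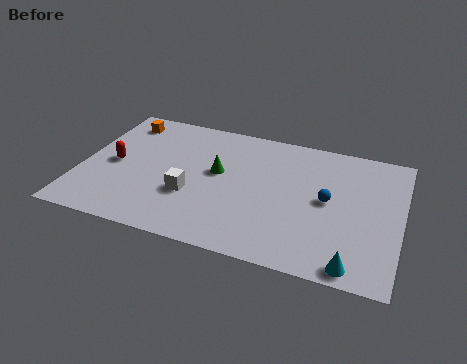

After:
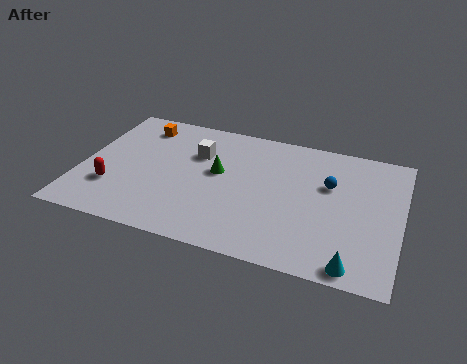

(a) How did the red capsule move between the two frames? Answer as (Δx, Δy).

(0.1, -1.6)

From the two frames, the red capsule sits at roughly (1.4, 4.1) before and (1.5, 2.5) after.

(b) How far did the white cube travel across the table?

2.8

The white cube was near (4.8, 3.0) before and (4.8, 5.8) after, so it travelled √(0.0² + 2.8²) ≈ 2.8 units.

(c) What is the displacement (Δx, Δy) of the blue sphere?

(0.0, 1.0)

The blue sphere was at about (10.5, 4.4) and moved to about (10.5, 5.4).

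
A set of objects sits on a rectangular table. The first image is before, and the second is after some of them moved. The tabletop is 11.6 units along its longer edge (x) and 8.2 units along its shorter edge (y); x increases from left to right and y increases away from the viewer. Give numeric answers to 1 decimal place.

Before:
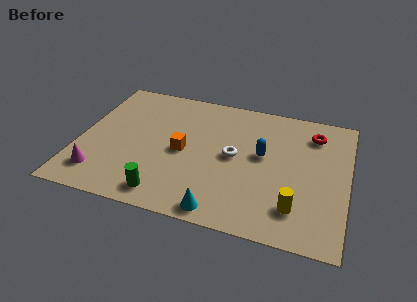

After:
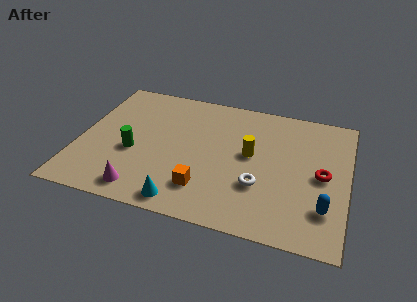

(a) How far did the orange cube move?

2.3

From (4.5, 3.9) to (5.6, 1.9), the orange cube covered √(1.1² + 2.0²) ≈ 2.3 units.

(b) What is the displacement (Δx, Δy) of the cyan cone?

(-1.6, 0.1)

The cyan cone was at about (6.4, 0.8) and moved to about (4.8, 0.9).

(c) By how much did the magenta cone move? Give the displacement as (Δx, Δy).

(1.9, -0.5)

The magenta cone started near (1.1, 1.6) and ended near (3.0, 1.1).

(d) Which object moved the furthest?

the blue capsule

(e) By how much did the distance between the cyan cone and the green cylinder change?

+1.0

The distance was about 2.4 in the first image and 3.4 in the second, so they moved 1.0 units further apart.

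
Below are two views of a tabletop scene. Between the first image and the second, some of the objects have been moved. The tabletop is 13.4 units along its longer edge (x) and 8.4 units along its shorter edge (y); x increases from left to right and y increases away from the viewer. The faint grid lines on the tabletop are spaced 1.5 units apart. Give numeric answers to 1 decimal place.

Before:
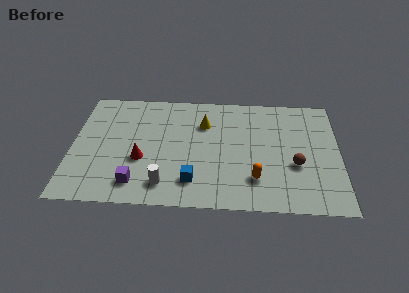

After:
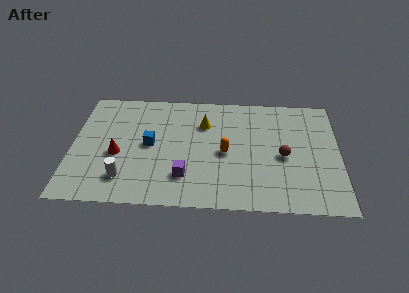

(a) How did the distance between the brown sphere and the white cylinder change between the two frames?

+1.4

The distance was about 6.7 in the first image and 8.1 in the second, so they moved 1.4 units further apart.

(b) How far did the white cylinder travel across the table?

2.0

From (4.7, 1.5) to (2.7, 1.8), the white cylinder covered √(2.0² + 0.3²) ≈ 2.0 units.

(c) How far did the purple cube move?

2.5

From (3.3, 1.5) to (5.7, 2.1), the purple cube covered √(2.4² + 0.6²) ≈ 2.5 units.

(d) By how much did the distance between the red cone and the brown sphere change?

+0.6

The distance was about 7.7 in the first image and 8.3 in the second, so they moved 0.6 units further apart.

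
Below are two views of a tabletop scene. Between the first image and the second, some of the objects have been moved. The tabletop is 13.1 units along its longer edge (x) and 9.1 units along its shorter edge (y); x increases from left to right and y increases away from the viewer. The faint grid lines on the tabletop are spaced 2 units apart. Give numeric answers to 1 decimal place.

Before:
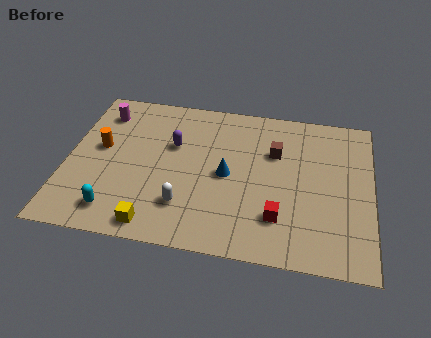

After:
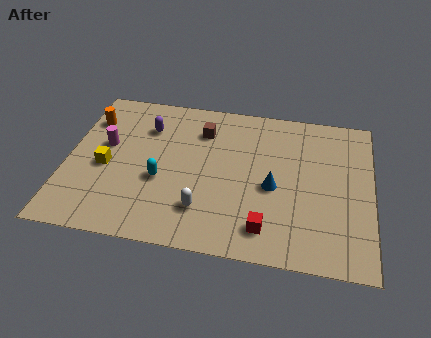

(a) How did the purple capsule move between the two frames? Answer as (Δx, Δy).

(-1.2, 0.9)

The purple capsule was at about (4.5, 5.8) and moved to about (3.3, 6.7).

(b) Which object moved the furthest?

the yellow cube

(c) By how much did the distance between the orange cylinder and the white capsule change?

+2.2

Before: roughly 4.7 units apart; after: 6.9. That's 2.2 units further apart.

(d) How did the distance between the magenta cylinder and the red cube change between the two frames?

-1.3

The distance was about 9.3 in the first image and 8.0 in the second, so they moved 1.3 units closer together.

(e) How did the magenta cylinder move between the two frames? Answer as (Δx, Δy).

(0.3, -2.0)

The magenta cylinder started near (1.3, 7.3) and ended near (1.6, 5.3).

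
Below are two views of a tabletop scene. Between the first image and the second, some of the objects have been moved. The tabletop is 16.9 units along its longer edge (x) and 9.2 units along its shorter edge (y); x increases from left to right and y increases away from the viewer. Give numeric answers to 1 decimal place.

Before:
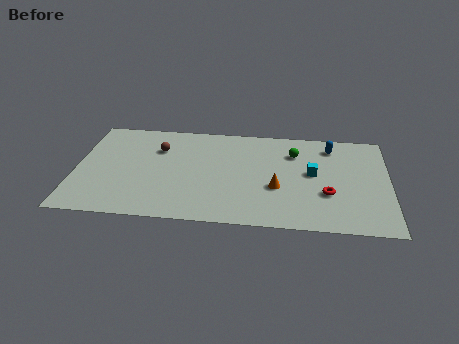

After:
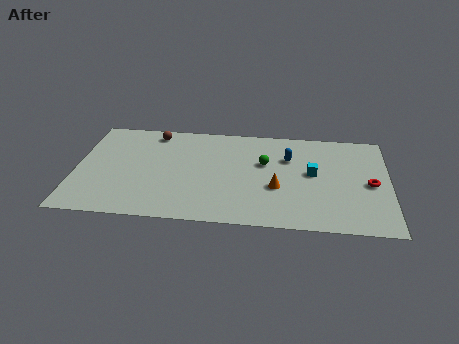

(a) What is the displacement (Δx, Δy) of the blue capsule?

(-2.3, -1.3)

The blue capsule started near (13.8, 7.6) and ended near (11.5, 6.3).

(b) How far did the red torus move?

2.5

From (13.6, 3.2) to (15.9, 4.3), the red torus covered √(2.3² + 1.1²) ≈ 2.5 units.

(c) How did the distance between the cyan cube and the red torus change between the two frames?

+1.2

The distance was about 2.0 in the first image and 3.2 in the second, so they moved 1.2 units further apart.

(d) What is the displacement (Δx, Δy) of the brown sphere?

(-0.3, 1.5)

The brown sphere started near (4.4, 6.5) and ended near (4.1, 8.0).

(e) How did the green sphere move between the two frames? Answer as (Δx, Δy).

(-1.6, -1.1)

From the two frames, the green sphere sits at roughly (11.8, 6.8) before and (10.2, 5.7) after.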